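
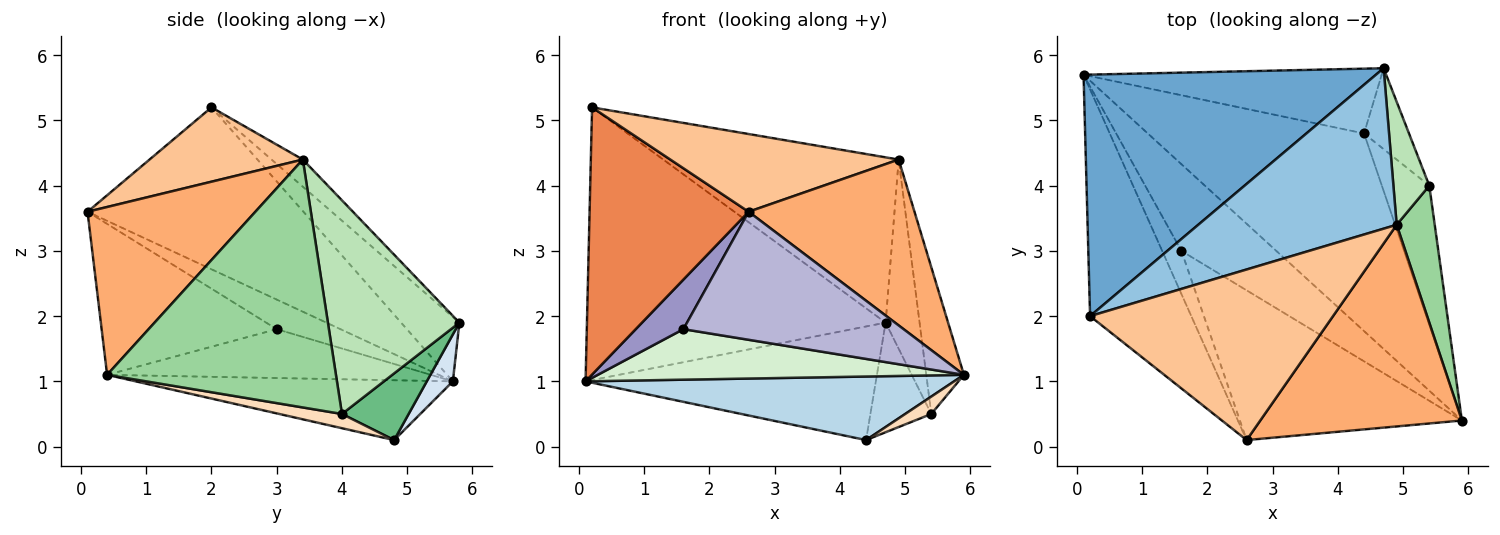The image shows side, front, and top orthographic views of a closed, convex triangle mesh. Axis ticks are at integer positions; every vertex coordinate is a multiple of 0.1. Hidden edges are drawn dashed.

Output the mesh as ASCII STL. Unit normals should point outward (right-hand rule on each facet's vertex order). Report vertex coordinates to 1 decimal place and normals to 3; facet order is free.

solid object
 facet normal -0.144 0.741 0.656
  outer loop
   vertex 0.2 2.0 5.2
   vertex 4.7 5.8 1.9
   vertex 0.1 5.7 1.0
  endloop
 endfacet
 facet normal -0.095 0.714 0.693
  outer loop
   vertex 4.9 3.4 4.4
   vertex 4.7 5.8 1.9
   vertex 0.2 2.0 5.2
  endloop
 endfacet
 facet normal -0.255 -0.296 -0.921
  outer loop
   vertex 4.4 4.8 0.1
   vertex 5.9 0.4 1.1
   vertex 0.1 5.7 1.0
  endloop
 endfacet
 facet normal 0.078 0.866 -0.494
  outer loop
   vertex 4.4 4.8 0.1
   vertex 0.1 5.7 1.0
   vertex 4.7 5.8 1.9
  endloop
 endfacet
 facet normal -0.719 -0.530 -0.450
  outer loop
   vertex 2.6 0.1 3.6
   vertex 0.2 2.0 5.2
   vertex 0.1 5.7 1.0
  endloop
 endfacet
 facet normal 0.541 -0.534 0.650
  outer loop
   vertex 2.6 0.1 3.6
   vertex 5.9 0.4 1.1
   vertex 4.9 3.4 4.4
  endloop
 endfacet
 facet normal 0.268 -0.399 0.877
  outer loop
   vertex 2.6 0.1 3.6
   vertex 4.9 3.4 4.4
   vertex 0.2 2.0 5.2
  endloop
 endfacet
 facet normal 0.285 -0.119 -0.951
  outer loop
   vertex 5.4 4.0 0.5
   vertex 5.9 0.4 1.1
   vertex 4.4 4.8 0.1
  endloop
 endfacet
 facet normal 0.661 0.604 -0.446
  outer loop
   vertex 5.4 4.0 0.5
   vertex 4.4 4.8 0.1
   vertex 4.7 5.8 1.9
  endloop
 endfacet
 facet normal 0.976 0.160 0.150
  outer loop
   vertex 5.4 4.0 0.5
   vertex 4.9 3.4 4.4
   vertex 5.9 0.4 1.1
  endloop
 endfacet
 facet normal 0.956 0.247 0.160
  outer loop
   vertex 5.4 4.0 0.5
   vertex 4.7 5.8 1.9
   vertex 4.9 3.4 4.4
  endloop
 endfacet
 facet normal -0.407 -0.460 -0.790
  outer loop
   vertex 1.6 3.0 1.8
   vertex 0.1 5.7 1.0
   vertex 5.9 0.4 1.1
  endloop
 endfacet
 facet normal -0.710 -0.531 -0.461
  outer loop
   vertex 1.6 3.0 1.8
   vertex 2.6 0.1 3.6
   vertex 0.1 5.7 1.0
  endloop
 endfacet
 facet normal -0.459 -0.577 -0.675
  outer loop
   vertex 1.6 3.0 1.8
   vertex 5.9 0.4 1.1
   vertex 2.6 0.1 3.6
  endloop
 endfacet
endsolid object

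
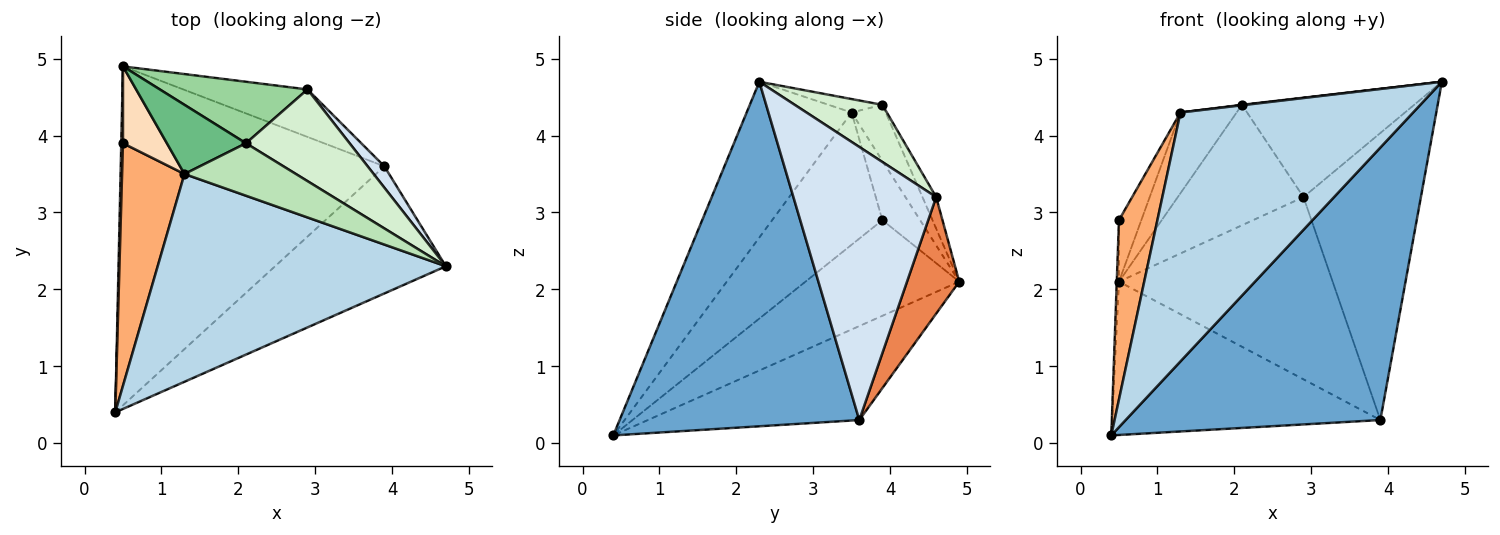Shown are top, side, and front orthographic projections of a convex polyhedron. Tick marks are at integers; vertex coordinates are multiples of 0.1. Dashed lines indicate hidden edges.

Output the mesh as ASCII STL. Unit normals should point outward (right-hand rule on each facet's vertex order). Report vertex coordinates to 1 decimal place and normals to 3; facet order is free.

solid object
 facet normal 0.649 -0.690 -0.322
  outer loop
   vertex 3.9 3.6 0.3
   vertex 4.7 2.3 4.7
   vertex 0.4 0.4 0.1
  endloop
 endfacet
 facet normal -0.309 0.392 -0.867
  outer loop
   vertex 3.9 3.6 0.3
   vertex 0.4 0.4 0.1
   vertex 0.5 4.9 2.1
  endloop
 endfacet
 facet normal -0.327 -0.725 0.606
  outer loop
   vertex 1.3 3.5 4.3
   vertex 0.4 0.4 0.1
   vertex 4.7 2.3 4.7
  endloop
 endfacet
 facet normal 0.771 0.635 0.047
  outer loop
   vertex 2.9 4.6 3.2
   vertex 4.7 2.3 4.7
   vertex 3.9 3.6 0.3
  endloop
 endfacet
 facet normal 0.230 0.942 -0.245
  outer loop
   vertex 2.9 4.6 3.2
   vertex 3.9 3.6 0.3
   vertex 0.5 4.9 2.1
  endloop
 endfacet
 facet normal -0.863 -0.301 0.407
  outer loop
   vertex 0.5 3.9 2.9
   vertex 0.4 0.4 0.1
   vertex 1.3 3.5 4.3
  endloop
 endfacet
 facet normal -1.000 0.014 0.018
  outer loop
   vertex 0.5 3.9 2.9
   vertex 0.5 4.9 2.1
   vertex 0.4 0.4 0.1
  endloop
 endfacet
 facet normal -0.726 0.430 0.537
  outer loop
   vertex 0.5 3.9 2.9
   vertex 1.3 3.5 4.3
   vertex 0.5 4.9 2.1
  endloop
 endfacet
 facet normal -0.419 0.690 0.591
  outer loop
   vertex 2.1 3.9 4.4
   vertex 0.5 4.9 2.1
   vertex 1.3 3.5 4.3
  endloop
 endfacet
 facet normal -0.097 0.886 0.453
  outer loop
   vertex 2.1 3.9 4.4
   vertex 2.9 4.6 3.2
   vertex 0.5 4.9 2.1
  endloop
 endfacet
 facet normal -0.120 -0.009 0.993
  outer loop
   vertex 2.1 3.9 4.4
   vertex 1.3 3.5 4.3
   vertex 4.7 2.3 4.7
  endloop
 endfacet
 facet normal 0.350 0.688 0.635
  outer loop
   vertex 2.1 3.9 4.4
   vertex 4.7 2.3 4.7
   vertex 2.9 4.6 3.2
  endloop
 endfacet
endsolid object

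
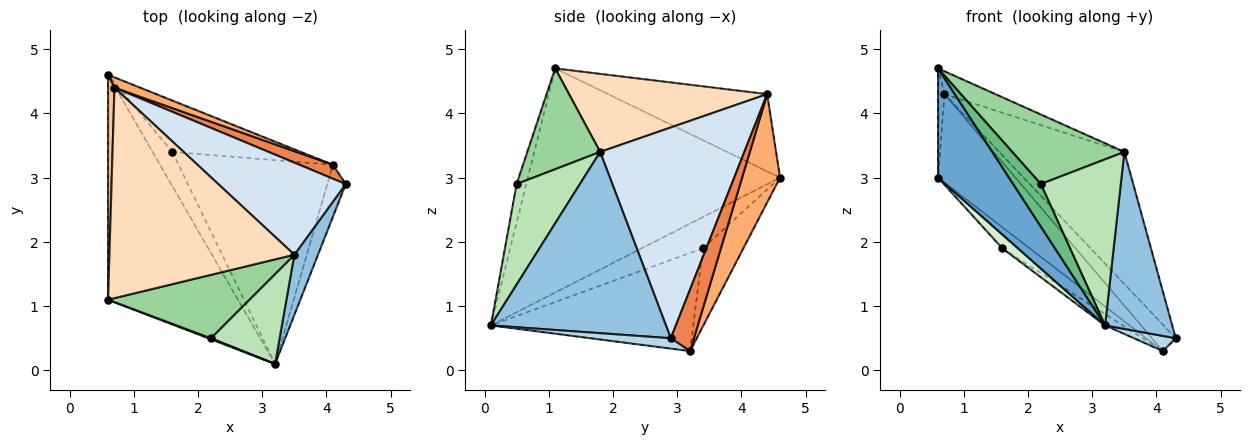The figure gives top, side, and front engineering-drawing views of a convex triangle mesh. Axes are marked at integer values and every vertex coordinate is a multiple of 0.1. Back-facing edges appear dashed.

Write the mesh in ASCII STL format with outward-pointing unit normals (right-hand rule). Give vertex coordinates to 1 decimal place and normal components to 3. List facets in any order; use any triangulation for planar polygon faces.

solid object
 facet normal -0.841 -0.237 -0.487
  outer loop
   vertex 3.2 0.1 0.7
   vertex 0.6 1.1 4.7
   vertex 0.6 4.6 3.0
  endloop
 endfacet
 facet normal 0.927 -0.355 0.121
  outer loop
   vertex 3.5 1.8 3.4
   vertex 3.2 0.1 0.7
   vertex 4.3 2.9 0.5
  endloop
 endfacet
 facet normal 0.475 -0.247 -0.845
  outer loop
   vertex 4.1 3.2 0.3
   vertex 4.3 2.9 0.5
   vertex 3.2 0.1 0.7
  endloop
 endfacet
 facet normal 0.687 0.596 0.416
  outer loop
   vertex 0.7 4.4 4.3
   vertex 3.5 1.8 3.4
   vertex 4.3 2.9 0.5
  endloop
 endfacet
 facet normal 0.652 0.670 0.353
  outer loop
   vertex 0.7 4.4 4.3
   vertex 4.3 2.9 0.5
   vertex 4.1 3.2 0.3
  endloop
 endfacet
 facet normal 0.437 0.893 0.104
  outer loop
   vertex 0.7 4.4 4.3
   vertex 4.1 3.2 0.3
   vertex 0.6 4.6 3.0
  endloop
 endfacet
 facet normal -0.996 0.040 0.083
  outer loop
   vertex 0.7 4.4 4.3
   vertex 0.6 4.6 3.0
   vertex 0.6 1.1 4.7
  endloop
 endfacet
 facet normal 0.387 0.099 0.917
  outer loop
   vertex 0.7 4.4 4.3
   vertex 0.6 1.1 4.7
   vertex 3.5 1.8 3.4
  endloop
 endfacet
 facet normal -0.329 -0.944 0.022
  outer loop
   vertex 2.2 0.5 2.9
   vertex 0.6 1.1 4.7
   vertex 3.2 0.1 0.7
  endloop
 endfacet
 facet normal 0.433 -0.666 0.607
  outer loop
   vertex 2.2 0.5 2.9
   vertex 3.5 1.8 3.4
   vertex 0.6 1.1 4.7
  endloop
 endfacet
 facet normal 0.571 -0.722 0.391
  outer loop
   vertex 2.2 0.5 2.9
   vertex 3.2 0.1 0.7
   vertex 3.5 1.8 3.4
  endloop
 endfacet
 facet normal -0.827 -0.211 -0.521
  outer loop
   vertex 1.6 3.4 1.9
   vertex 3.2 0.1 0.7
   vertex 0.6 4.6 3.0
  endloop
 endfacet
 facet normal -0.490 0.331 -0.807
  outer loop
   vertex 1.6 3.4 1.9
   vertex 0.6 4.6 3.0
   vertex 4.1 3.2 0.3
  endloop
 endfacet
 facet normal -0.536 0.047 -0.843
  outer loop
   vertex 1.6 3.4 1.9
   vertex 4.1 3.2 0.3
   vertex 3.2 0.1 0.7
  endloop
 endfacet
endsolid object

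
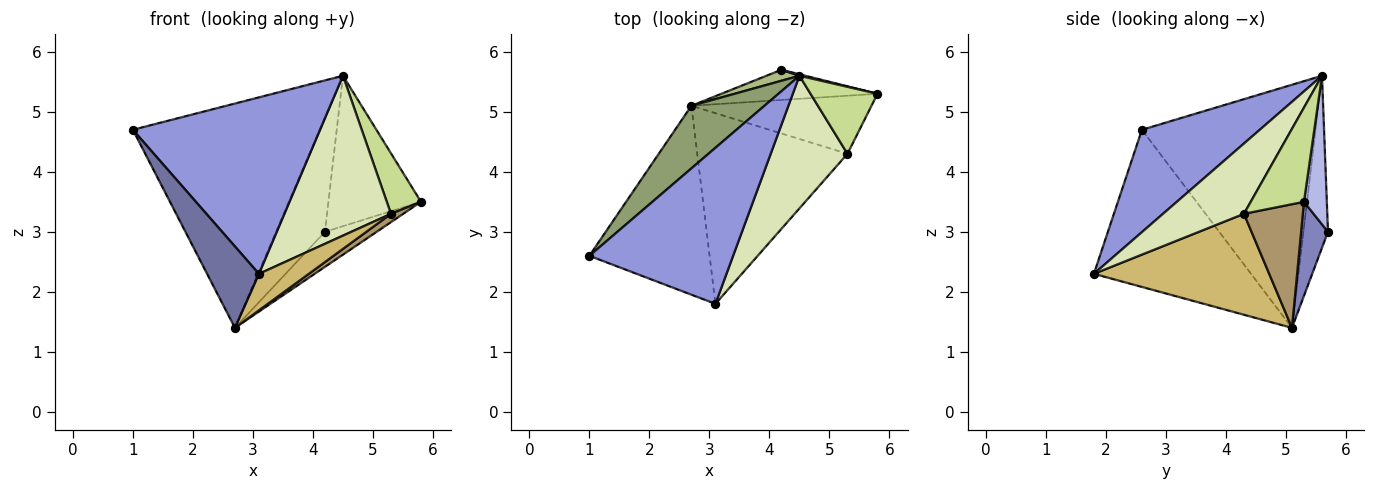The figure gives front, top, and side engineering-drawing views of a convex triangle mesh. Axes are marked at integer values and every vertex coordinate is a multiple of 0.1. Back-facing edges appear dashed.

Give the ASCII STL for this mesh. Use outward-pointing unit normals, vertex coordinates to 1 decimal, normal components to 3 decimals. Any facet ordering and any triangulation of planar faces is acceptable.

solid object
 facet normal -0.768 -0.253 -0.588
  outer loop
   vertex 2.7 5.1 1.4
   vertex 3.1 1.8 2.3
   vertex 1.0 2.6 4.7
  endloop
 endfacet
 facet normal 0.366 0.705 -0.608
  outer loop
   vertex 4.2 5.7 3.0
   vertex 5.8 5.3 3.5
   vertex 2.7 5.1 1.4
  endloop
 endfacet
 facet normal 0.427 -0.677 0.599
  outer loop
   vertex 4.5 5.6 5.6
   vertex 1.0 2.6 4.7
   vertex 3.1 1.8 2.3
  endloop
 endfacet
 facet normal 0.240 0.971 0.010
  outer loop
   vertex 4.5 5.6 5.6
   vertex 5.8 5.3 3.5
   vertex 4.2 5.7 3.0
  endloop
 endfacet
 facet normal -0.667 0.718 0.200
  outer loop
   vertex 4.5 5.6 5.6
   vertex 2.7 5.1 1.4
   vertex 1.0 2.6 4.7
  endloop
 endfacet
 facet normal -0.448 0.890 0.086
  outer loop
   vertex 4.5 5.6 5.6
   vertex 4.2 5.7 3.0
   vertex 2.7 5.1 1.4
  endloop
 endfacet
 facet normal 0.722 -0.464 0.513
  outer loop
   vertex 5.3 4.3 3.3
   vertex 5.8 5.3 3.5
   vertex 4.5 5.6 5.6
  endloop
 endfacet
 facet normal 0.505 -0.665 0.551
  outer loop
   vertex 5.3 4.3 3.3
   vertex 4.5 5.6 5.6
   vertex 3.1 1.8 2.3
  endloop
 endfacet
 facet normal 0.562 -0.117 -0.819
  outer loop
   vertex 5.3 4.3 3.3
   vertex 2.7 5.1 1.4
   vertex 5.8 5.3 3.5
  endloop
 endfacet
 facet normal 0.551 -0.157 -0.820
  outer loop
   vertex 5.3 4.3 3.3
   vertex 3.1 1.8 2.3
   vertex 2.7 5.1 1.4
  endloop
 endfacet
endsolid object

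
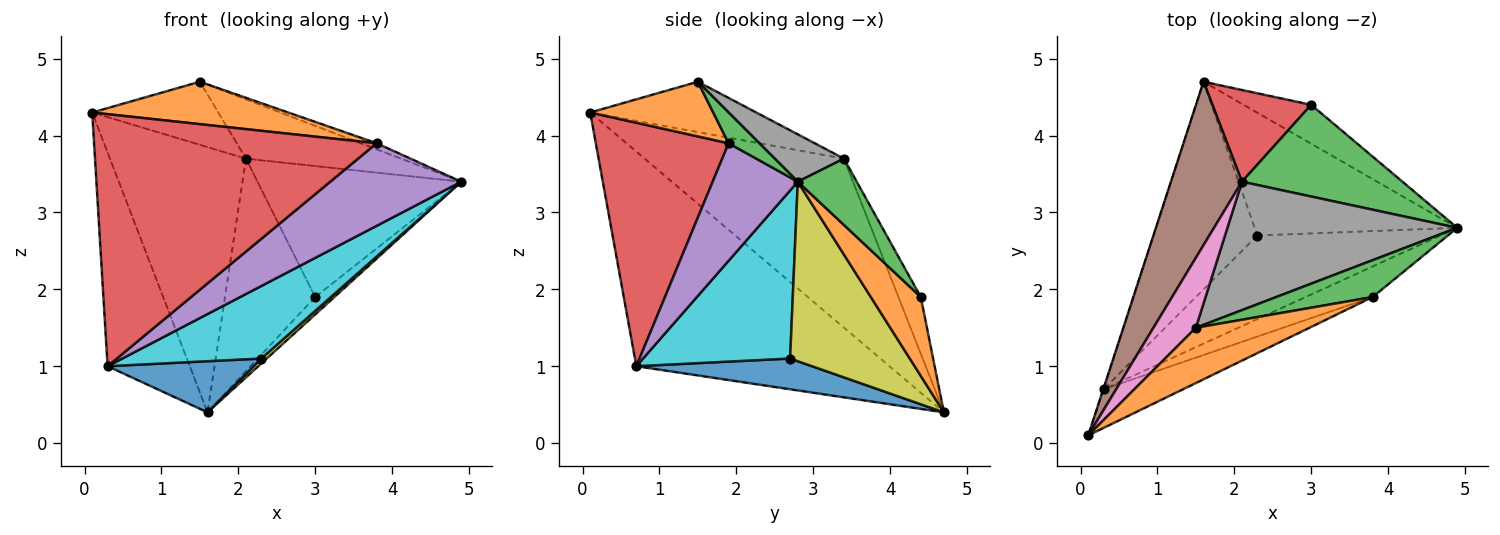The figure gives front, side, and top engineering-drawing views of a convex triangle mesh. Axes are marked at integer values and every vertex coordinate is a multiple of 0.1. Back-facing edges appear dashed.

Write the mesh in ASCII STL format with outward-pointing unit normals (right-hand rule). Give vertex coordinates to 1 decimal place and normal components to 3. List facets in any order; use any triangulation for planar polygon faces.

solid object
 facet normal -0.951 0.309 -0.001
  outer loop
   vertex 0.3 0.7 1.0
   vertex 0.1 0.1 4.3
   vertex 1.6 4.7 0.4
  endloop
 endfacet
 facet normal 0.357 -0.569 0.741
  outer loop
   vertex 3.8 1.9 3.9
   vertex 1.5 1.5 4.7
   vertex 0.1 0.1 4.3
  endloop
 endfacet
 facet normal 0.300 0.156 0.941
  outer loop
   vertex 3.8 1.9 3.9
   vertex 4.9 2.8 3.4
   vertex 1.5 1.5 4.7
  endloop
 endfacet
 facet normal 0.421 -0.896 -0.137
  outer loop
   vertex 3.8 1.9 3.9
   vertex 0.1 0.1 4.3
   vertex 0.3 0.7 1.0
  endloop
 endfacet
 facet normal 0.520 -0.801 -0.297
  outer loop
   vertex 3.8 1.9 3.9
   vertex 0.3 0.7 1.0
   vertex 4.9 2.8 3.4
  endloop
 endfacet
 facet normal -0.780 0.533 0.328
  outer loop
   vertex 2.1 3.4 3.7
   vertex 1.6 4.7 0.4
   vertex 0.1 0.1 4.3
  endloop
 endfacet
 facet normal -0.661 0.502 0.557
  outer loop
   vertex 2.1 3.4 3.7
   vertex 0.1 0.1 4.3
   vertex 1.5 1.5 4.7
  endloop
 endfacet
 facet normal 0.184 0.412 0.893
  outer loop
   vertex 2.1 3.4 3.7
   vertex 1.5 1.5 4.7
   vertex 4.9 2.8 3.4
  endloop
 endfacet
 facet normal 0.663 -0.030 -0.748
  outer loop
   vertex 2.3 2.7 1.1
   vertex 1.6 4.7 0.4
   vertex 4.9 2.8 3.4
  endloop
 endfacet
 facet normal 0.570 -0.539 -0.621
  outer loop
   vertex 2.3 2.7 1.1
   vertex 4.9 2.8 3.4
   vertex 0.3 0.7 1.0
  endloop
 endfacet
 facet normal 0.276 -0.230 -0.933
  outer loop
   vertex 2.3 2.7 1.1
   vertex 0.3 0.7 1.0
   vertex 1.6 4.7 0.4
  endloop
 endfacet
 facet normal 0.729 0.280 -0.624
  outer loop
   vertex 3.0 4.4 1.9
   vertex 4.9 2.8 3.4
   vertex 1.6 4.7 0.4
  endloop
 endfacet
 facet normal 0.231 0.797 0.558
  outer loop
   vertex 3.0 4.4 1.9
   vertex 2.1 3.4 3.7
   vertex 4.9 2.8 3.4
  endloop
 endfacet
 facet normal -0.222 0.895 0.386
  outer loop
   vertex 3.0 4.4 1.9
   vertex 1.6 4.7 0.4
   vertex 2.1 3.4 3.7
  endloop
 endfacet
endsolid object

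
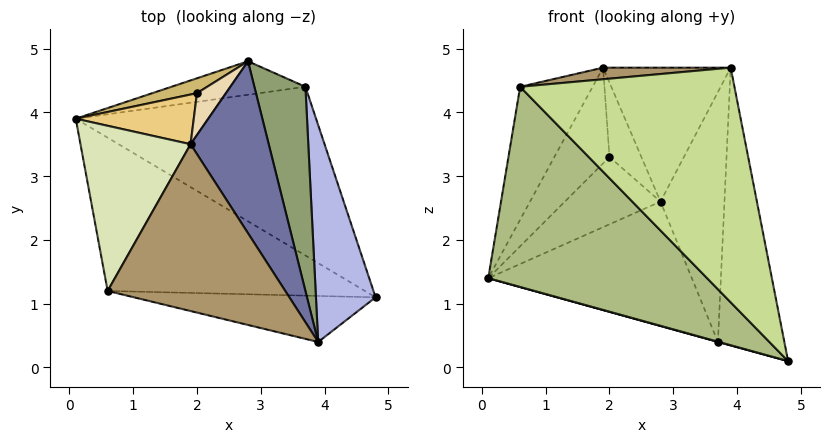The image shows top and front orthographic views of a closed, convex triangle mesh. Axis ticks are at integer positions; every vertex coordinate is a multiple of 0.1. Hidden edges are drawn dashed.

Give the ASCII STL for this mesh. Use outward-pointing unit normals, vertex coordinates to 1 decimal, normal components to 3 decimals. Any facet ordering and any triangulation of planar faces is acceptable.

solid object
 facet normal 0.690 0.445 0.571
  outer loop
   vertex 1.9 3.5 4.7
   vertex 3.9 0.4 4.7
   vertex 2.8 4.8 2.6
  endloop
 endfacet
 facet normal -0.267 -0.002 -0.964
  outer loop
   vertex 3.7 4.4 0.4
   vertex 4.8 1.1 0.1
   vertex 0.1 3.9 1.4
  endloop
 endfacet
 facet normal -0.202 0.946 -0.255
  outer loop
   vertex 3.7 4.4 0.4
   vertex 0.1 3.9 1.4
   vertex 2.8 4.8 2.6
  endloop
 endfacet
 facet normal 0.930 0.289 0.226
  outer loop
   vertex 3.7 4.4 0.4
   vertex 3.9 0.4 4.7
   vertex 4.8 1.1 0.1
  endloop
 endfacet
 facet normal 0.884 0.362 0.296
  outer loop
   vertex 3.7 4.4 0.4
   vertex 2.8 4.8 2.6
   vertex 3.9 0.4 4.7
  endloop
 endfacet
 facet normal -0.540 -0.668 -0.512
  outer loop
   vertex 0.6 1.2 4.4
   vertex 0.1 3.9 1.4
   vertex 4.8 1.1 0.1
  endloop
 endfacet
 facet normal -0.215 -0.958 -0.188
  outer loop
   vertex 0.6 1.2 4.4
   vertex 4.8 1.1 0.1
   vertex 3.9 0.4 4.7
  endloop
 endfacet
 facet normal -0.790 0.384 0.478
  outer loop
   vertex 0.6 1.2 4.4
   vertex 1.9 3.5 4.7
   vertex 0.1 3.9 1.4
  endloop
 endfacet
 facet normal -0.107 -0.069 0.992
  outer loop
   vertex 0.6 1.2 4.4
   vertex 3.9 0.4 4.7
   vertex 1.9 3.5 4.7
  endloop
 endfacet
 facet normal -0.388 0.900 0.199
  outer loop
   vertex 2.0 4.3 3.3
   vertex 2.8 4.8 2.6
   vertex 0.1 3.9 1.4
  endloop
 endfacet
 facet normal -0.544 0.745 0.387
  outer loop
   vertex 2.0 4.3 3.3
   vertex 0.1 3.9 1.4
   vertex 1.9 3.5 4.7
  endloop
 endfacet
 facet normal -0.115 0.866 0.487
  outer loop
   vertex 2.0 4.3 3.3
   vertex 1.9 3.5 4.7
   vertex 2.8 4.8 2.6
  endloop
 endfacet
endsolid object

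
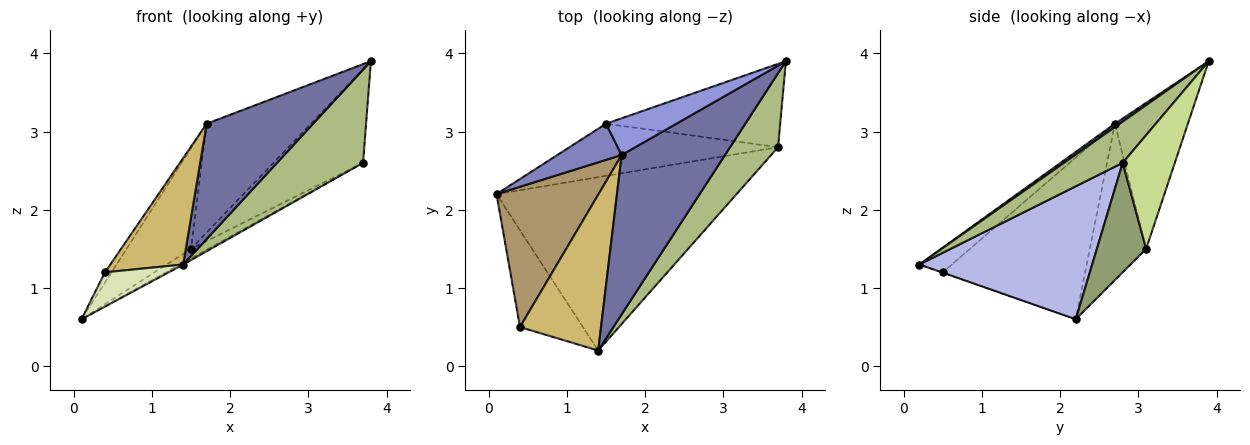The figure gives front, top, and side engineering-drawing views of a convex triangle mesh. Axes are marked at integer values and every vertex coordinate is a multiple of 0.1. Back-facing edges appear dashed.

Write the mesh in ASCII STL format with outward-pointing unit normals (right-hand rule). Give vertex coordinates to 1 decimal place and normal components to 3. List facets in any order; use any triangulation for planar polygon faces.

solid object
 facet normal 0.026 -0.586 0.810
  outer loop
   vertex 1.7 2.7 3.1
   vertex 1.4 0.2 1.3
   vertex 3.8 3.9 3.9
  endloop
 endfacet
 facet normal -0.635 0.727 0.261
  outer loop
   vertex 1.7 2.7 3.1
   vertex 1.5 3.1 1.5
   vertex 0.1 2.2 0.6
  endloop
 endfacet
 facet normal -0.553 0.790 0.266
  outer loop
   vertex 1.7 2.7 3.1
   vertex 3.8 3.9 3.9
   vertex 1.5 3.1 1.5
  endloop
 endfacet
 facet normal 0.485 0.009 -0.875
  outer loop
   vertex 3.7 2.8 2.6
   vertex 1.4 0.2 1.3
   vertex 0.1 2.2 0.6
  endloop
 endfacet
 facet normal 0.459 0.160 -0.874
  outer loop
   vertex 3.7 2.8 2.6
   vertex 0.1 2.2 0.6
   vertex 1.5 3.1 1.5
  endloop
 endfacet
 facet normal 0.471 -0.691 0.548
  outer loop
   vertex 3.7 2.8 2.6
   vertex 3.8 3.9 3.9
   vertex 1.4 0.2 1.3
  endloop
 endfacet
 facet normal 0.398 0.685 -0.610
  outer loop
   vertex 3.7 2.8 2.6
   vertex 1.5 3.1 1.5
   vertex 3.8 3.9 3.9
  endloop
 endfacet
 facet normal -0.006 -0.334 -0.943
  outer loop
   vertex 0.4 0.5 1.2
   vertex 0.1 2.2 0.6
   vertex 1.4 0.2 1.3
  endloop
 endfacet
 facet normal -0.845 0.039 0.533
  outer loop
   vertex 0.4 0.5 1.2
   vertex 1.7 2.7 3.1
   vertex 0.1 2.2 0.6
  endloop
 endfacet
 facet normal -0.244 -0.547 0.801
  outer loop
   vertex 0.4 0.5 1.2
   vertex 1.4 0.2 1.3
   vertex 1.7 2.7 3.1
  endloop
 endfacet
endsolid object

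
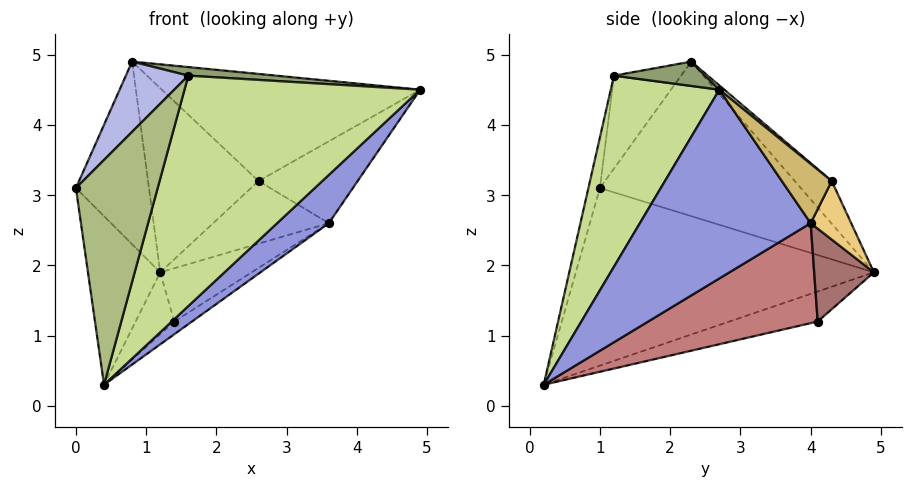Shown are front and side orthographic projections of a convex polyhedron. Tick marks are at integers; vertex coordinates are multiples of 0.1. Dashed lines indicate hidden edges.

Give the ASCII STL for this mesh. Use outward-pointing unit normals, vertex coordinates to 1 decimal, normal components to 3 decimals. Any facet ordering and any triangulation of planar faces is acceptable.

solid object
 facet normal -0.952 0.231 -0.202
  outer loop
   vertex 0.4 0.2 0.3
   vertex 0.0 1.0 3.1
   vertex 1.2 4.9 1.9
  endloop
 endfacet
 facet normal -0.926 0.337 0.168
  outer loop
   vertex 0.8 2.3 4.9
   vertex 1.2 4.9 1.9
   vertex 0.0 1.0 3.1
  endloop
 endfacet
 facet normal 0.728 -0.220 -0.649
  outer loop
   vertex 3.6 4.0 2.6
   vertex 4.9 2.7 4.5
   vertex 0.4 0.2 0.3
  endloop
 endfacet
 facet normal -0.567 -0.527 0.633
  outer loop
   vertex 1.6 1.2 4.7
   vertex 0.8 2.3 4.9
   vertex 0.0 1.0 3.1
  endloop
 endfacet
 facet normal 0.106 -0.102 0.989
  outer loop
   vertex 1.6 1.2 4.7
   vertex 4.9 2.7 4.5
   vertex 0.8 2.3 4.9
  endloop
 endfacet
 facet normal -0.135 -0.958 0.254
  outer loop
   vertex 1.6 1.2 4.7
   vertex 0.0 1.0 3.1
   vertex 0.4 0.2 0.3
  endloop
 endfacet
 facet normal 0.417 -0.904 0.092
  outer loop
   vertex 1.6 1.2 4.7
   vertex 0.4 0.2 0.3
   vertex 4.9 2.7 4.5
  endloop
 endfacet
 facet normal 0.012 0.641 0.767
  outer loop
   vertex 2.6 4.3 3.2
   vertex 0.8 2.3 4.9
   vertex 4.9 2.7 4.5
  endloop
 endfacet
 facet normal -0.250 0.748 0.615
  outer loop
   vertex 2.6 4.3 3.2
   vertex 1.2 4.9 1.9
   vertex 0.8 2.3 4.9
  endloop
 endfacet
 facet normal 0.431 0.855 0.290
  outer loop
   vertex 2.6 4.3 3.2
   vertex 4.9 2.7 4.5
   vertex 3.6 4.0 2.6
  endloop
 endfacet
 facet normal 0.330 0.941 0.079
  outer loop
   vertex 2.6 4.3 3.2
   vertex 3.6 4.0 2.6
   vertex 1.2 4.9 1.9
  endloop
 endfacet
 facet normal -0.743 0.325 -0.584
  outer loop
   vertex 1.4 4.1 1.2
   vertex 0.4 0.2 0.3
   vertex 1.2 4.9 1.9
  endloop
 endfacet
 facet normal 0.427 0.654 -0.625
  outer loop
   vertex 1.4 4.1 1.2
   vertex 1.2 4.9 1.9
   vertex 3.6 4.0 2.6
  endloop
 endfacet
 facet normal 0.538 0.056 -0.841
  outer loop
   vertex 1.4 4.1 1.2
   vertex 3.6 4.0 2.6
   vertex 0.4 0.2 0.3
  endloop
 endfacet
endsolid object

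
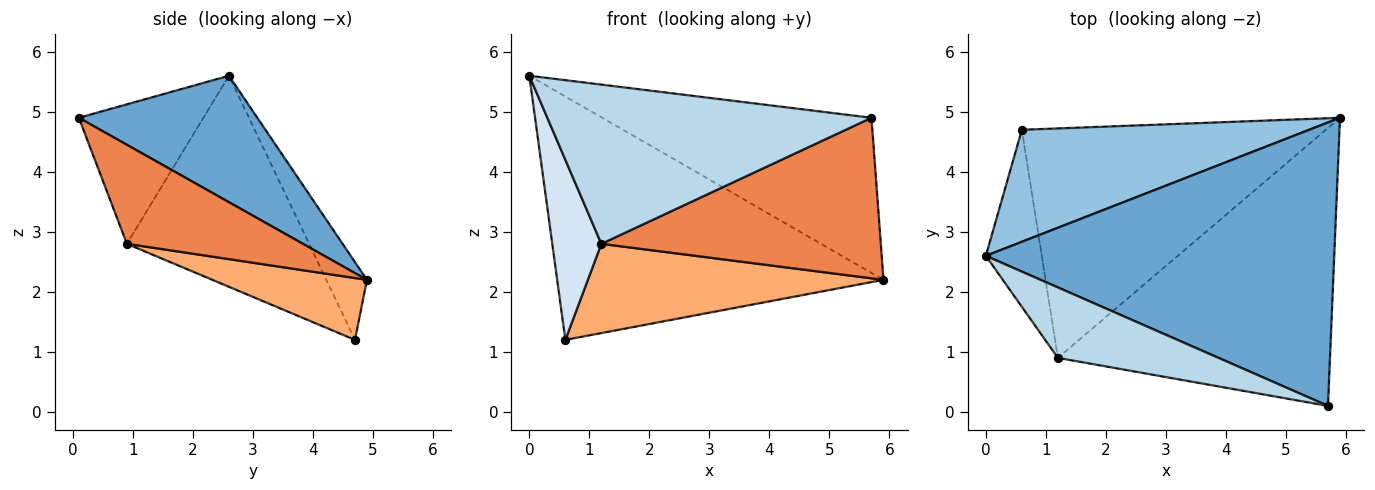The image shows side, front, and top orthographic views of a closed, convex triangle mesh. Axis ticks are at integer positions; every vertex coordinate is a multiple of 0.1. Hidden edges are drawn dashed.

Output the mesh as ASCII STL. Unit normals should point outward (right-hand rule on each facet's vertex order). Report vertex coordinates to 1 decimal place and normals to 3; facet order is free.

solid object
 facet normal 0.303 0.458 0.836
  outer loop
   vertex 5.7 0.1 4.9
   vertex 5.9 4.9 2.2
   vertex 0.0 2.6 5.6
  endloop
 endfacet
 facet normal -0.112 0.903 0.415
  outer loop
   vertex 0.6 4.7 1.2
   vertex 0.0 2.6 5.6
   vertex 5.9 4.9 2.2
  endloop
 endfacet
 facet normal -0.332 -0.863 0.382
  outer loop
   vertex 1.2 0.9 2.8
   vertex 5.7 0.1 4.9
   vertex 0.0 2.6 5.6
  endloop
 endfacet
 facet normal -0.935 -0.252 -0.248
  outer loop
   vertex 1.2 0.9 2.8
   vertex 0.0 2.6 5.6
   vertex 0.6 4.7 1.2
  endloop
 endfacet
 facet normal 0.301 -0.477 -0.826
  outer loop
   vertex 1.2 0.9 2.8
   vertex 5.9 4.9 2.2
   vertex 5.7 0.1 4.9
  endloop
 endfacet
 facet normal 0.186 -0.356 -0.916
  outer loop
   vertex 1.2 0.9 2.8
   vertex 0.6 4.7 1.2
   vertex 5.9 4.9 2.2
  endloop
 endfacet
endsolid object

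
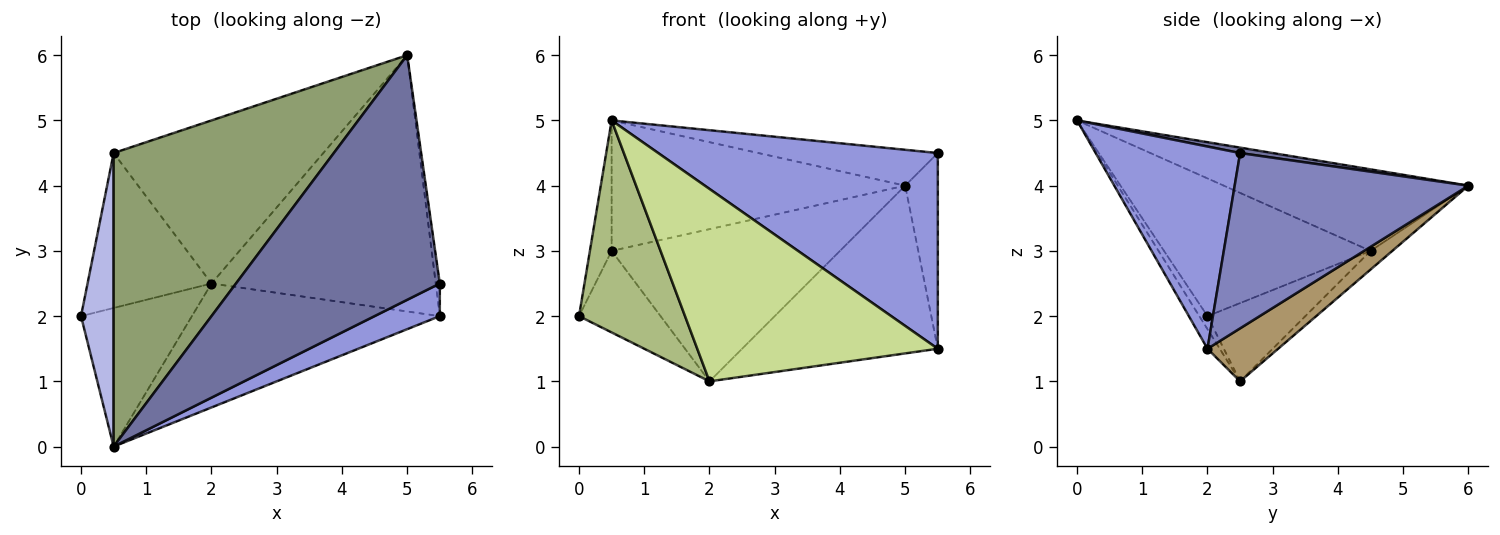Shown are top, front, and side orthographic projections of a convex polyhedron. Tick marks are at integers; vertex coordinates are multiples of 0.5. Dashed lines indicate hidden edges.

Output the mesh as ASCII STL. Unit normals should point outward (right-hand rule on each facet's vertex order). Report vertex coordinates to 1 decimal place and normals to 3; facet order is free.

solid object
 facet normal 0.026 0.145 0.989
  outer loop
   vertex 0.5 0.0 5.0
   vertex 5.5 2.5 4.5
   vertex 5.0 6.0 4.0
  endloop
 endfacet
 facet normal 0.990 0.138 -0.023
  outer loop
   vertex 5.5 2.0 1.5
   vertex 5.0 6.0 4.0
   vertex 5.5 2.5 4.5
  endloop
 endfacet
 facet normal 0.454 -0.879 0.146
  outer loop
   vertex 5.5 2.0 1.5
   vertex 5.5 2.5 4.5
   vertex 0.5 0.0 5.0
  endloop
 endfacet
 facet normal -0.968 0.102 0.229
  outer loop
   vertex 0.5 4.5 3.0
   vertex 0.0 2.0 2.0
   vertex 0.5 0.0 5.0
  endloop
 endfacet
 facet normal -0.321 0.385 0.866
  outer loop
   vertex 0.5 4.5 3.0
   vertex 0.5 0.0 5.0
   vertex 5.0 6.0 4.0
  endloop
 endfacet
 facet normal -0.064 -0.835 -0.546
  outer loop
   vertex 2.0 2.5 1.0
   vertex 0.5 0.0 5.0
   vertex 0.0 2.0 2.0
  endloop
 endfacet
 facet normal -0.043 -0.840 -0.541
  outer loop
   vertex 2.0 2.5 1.0
   vertex 5.5 2.0 1.5
   vertex 0.5 0.0 5.0
  endloop
 endfacet
 facet normal -0.488 0.407 -0.772
  outer loop
   vertex 2.0 2.5 1.0
   vertex 0.0 2.0 2.0
   vertex 0.5 4.5 3.0
  endloop
 endfacet
 facet normal 0.194 0.537 -0.821
  outer loop
   vertex 2.0 2.5 1.0
   vertex 5.0 6.0 4.0
   vertex 5.5 2.0 1.5
  endloop
 endfacet
 facet normal -0.065 0.681 -0.730
  outer loop
   vertex 2.0 2.5 1.0
   vertex 0.5 4.5 3.0
   vertex 5.0 6.0 4.0
  endloop
 endfacet
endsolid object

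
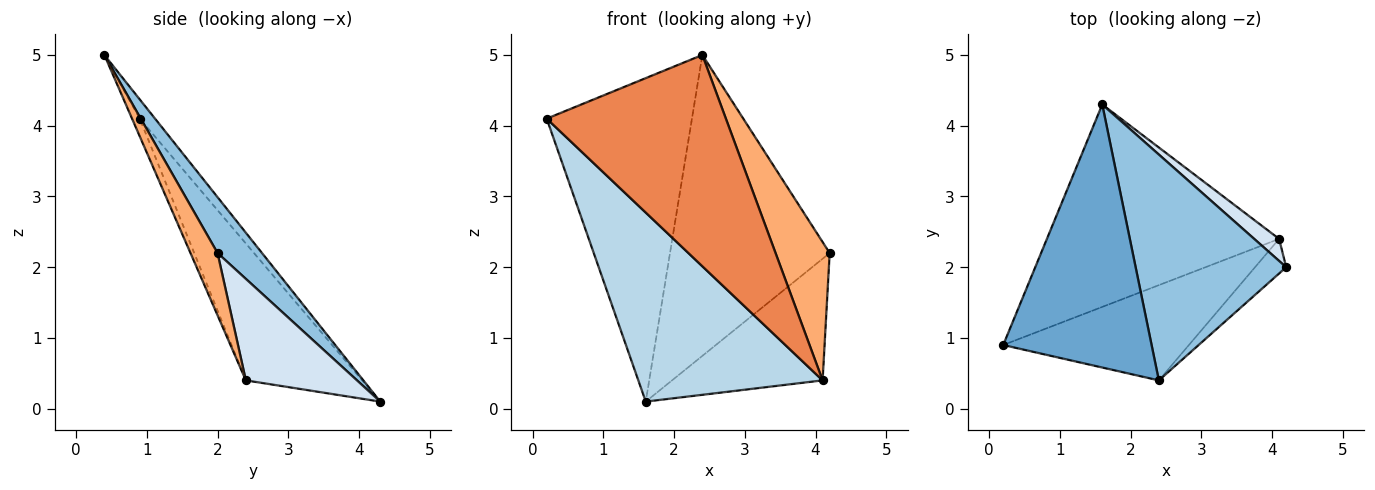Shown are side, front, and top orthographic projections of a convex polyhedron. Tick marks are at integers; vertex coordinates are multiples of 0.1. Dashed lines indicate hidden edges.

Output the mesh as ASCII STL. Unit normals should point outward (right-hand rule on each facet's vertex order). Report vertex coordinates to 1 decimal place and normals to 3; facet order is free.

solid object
 facet normal -0.081 0.773 0.629
  outer loop
   vertex 2.4 0.4 5.0
   vertex 1.6 4.3 0.1
   vertex 0.2 0.9 4.1
  endloop
 endfacet
 facet normal 0.217 0.781 0.586
  outer loop
   vertex 2.4 0.4 5.0
   vertex 4.2 2.0 2.2
   vertex 1.6 4.3 0.1
  endloop
 endfacet
 facet normal -0.396 -0.627 -0.671
  outer loop
   vertex 4.1 2.4 0.4
   vertex 0.2 0.9 4.1
   vertex 1.6 4.3 0.1
  endloop
 endfacet
 facet normal 0.588 0.796 0.144
  outer loop
   vertex 4.1 2.4 0.4
   vertex 1.6 4.3 0.1
   vertex 4.2 2.0 2.2
  endloop
 endfacet
 facet normal -0.039 -0.911 -0.411
  outer loop
   vertex 4.1 2.4 0.4
   vertex 2.4 0.4 5.0
   vertex 0.2 0.9 4.1
  endloop
 endfacet
 facet normal 0.436 -0.873 -0.218
  outer loop
   vertex 4.1 2.4 0.4
   vertex 4.2 2.0 2.2
   vertex 2.4 0.4 5.0
  endloop
 endfacet
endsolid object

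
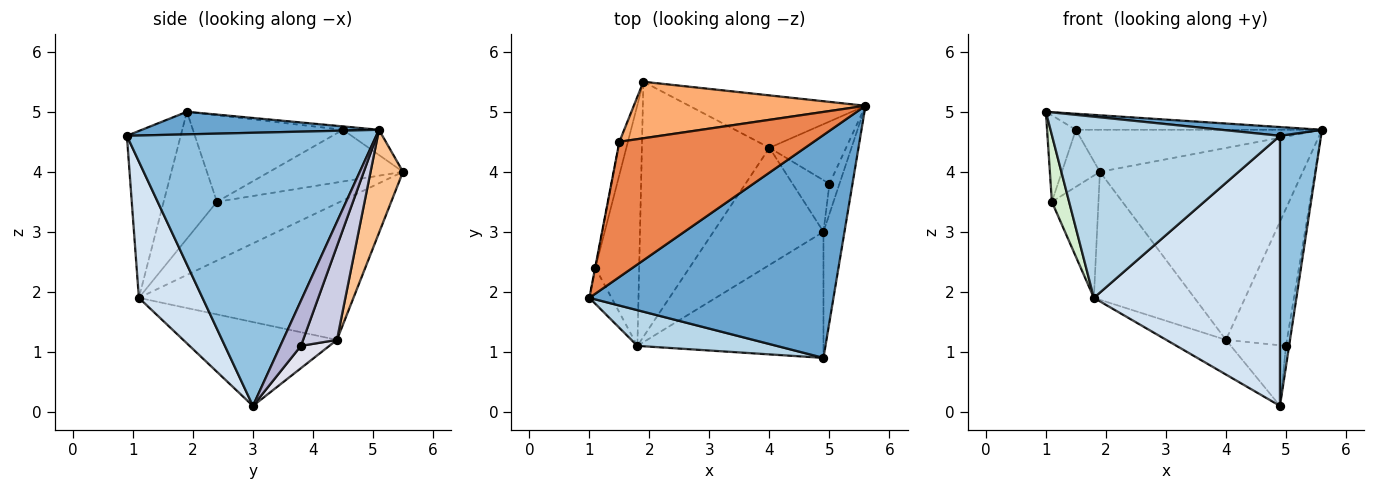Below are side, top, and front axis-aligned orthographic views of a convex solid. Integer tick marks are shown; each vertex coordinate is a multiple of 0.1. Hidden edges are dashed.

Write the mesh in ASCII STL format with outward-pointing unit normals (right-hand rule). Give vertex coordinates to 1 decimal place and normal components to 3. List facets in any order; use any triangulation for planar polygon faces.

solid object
 facet normal 0.092 -0.039 0.995
  outer loop
   vertex 4.9 0.9 4.6
   vertex 5.6 5.1 4.7
   vertex 1.0 1.9 5.0
  endloop
 endfacet
 facet normal 0.984 -0.162 -0.076
  outer loop
   vertex 4.9 3.0 0.1
   vertex 5.6 5.1 4.7
   vertex 4.9 0.9 4.6
  endloop
 endfacet
 facet normal -0.226 -0.956 0.188
  outer loop
   vertex 1.8 1.1 1.9
   vertex 4.9 0.9 4.6
   vertex 1.0 1.9 5.0
  endloop
 endfacet
 facet normal 0.296 -0.866 -0.404
  outer loop
   vertex 1.8 1.1 1.9
   vertex 4.9 3.0 0.1
   vertex 4.9 0.9 4.6
  endloop
 endfacet
 facet normal -0.017 0.118 0.993
  outer loop
   vertex 1.5 4.5 4.7
   vertex 1.0 1.9 5.0
   vertex 5.6 5.1 4.7
  endloop
 endfacet
 facet normal -0.087 0.594 0.799
  outer loop
   vertex 1.5 4.5 4.7
   vertex 5.6 5.1 4.7
   vertex 1.9 5.5 4.0
  endloop
 endfacet
 facet normal 0.152 0.953 -0.260
  outer loop
   vertex 4.0 4.4 1.2
   vertex 1.9 5.5 4.0
   vertex 5.6 5.1 4.7
  endloop
 endfacet
 facet normal -0.590 0.229 -0.774
  outer loop
   vertex 4.0 4.4 1.2
   vertex 4.9 3.0 0.1
   vertex 1.8 1.1 1.9
  endloop
 endfacet
 facet normal -0.691 0.324 -0.646
  outer loop
   vertex 4.0 4.4 1.2
   vertex 1.8 1.1 1.9
   vertex 1.9 5.5 4.0
  endloop
 endfacet
 facet normal -0.767 0.290 -0.572
  outer loop
   vertex 1.1 2.4 3.5
   vertex 1.9 5.5 4.0
   vertex 1.8 1.1 1.9
  endloop
 endfacet
 facet normal -0.950 0.270 -0.157
  outer loop
   vertex 1.1 2.4 3.5
   vertex 1.5 4.5 4.7
   vertex 1.9 5.5 4.0
  endloop
 endfacet
 facet normal -0.939 -0.304 -0.164
  outer loop
   vertex 1.1 2.4 3.5
   vertex 1.8 1.1 1.9
   vertex 1.0 1.9 5.0
  endloop
 endfacet
 facet normal -0.982 0.189 -0.003
  outer loop
   vertex 1.1 2.4 3.5
   vertex 1.0 1.9 5.0
   vertex 1.5 4.5 4.7
  endloop
 endfacet
 facet normal 0.966 0.147 -0.214
  outer loop
   vertex 5.0 3.8 1.1
   vertex 5.6 5.1 4.7
   vertex 4.9 3.0 0.1
  endloop
 endfacet
 facet normal 0.451 0.813 -0.369
  outer loop
   vertex 5.0 3.8 1.1
   vertex 4.0 4.4 1.2
   vertex 5.6 5.1 4.7
  endloop
 endfacet
 facet normal 0.365 0.709 -0.604
  outer loop
   vertex 5.0 3.8 1.1
   vertex 4.9 3.0 0.1
   vertex 4.0 4.4 1.2
  endloop
 endfacet
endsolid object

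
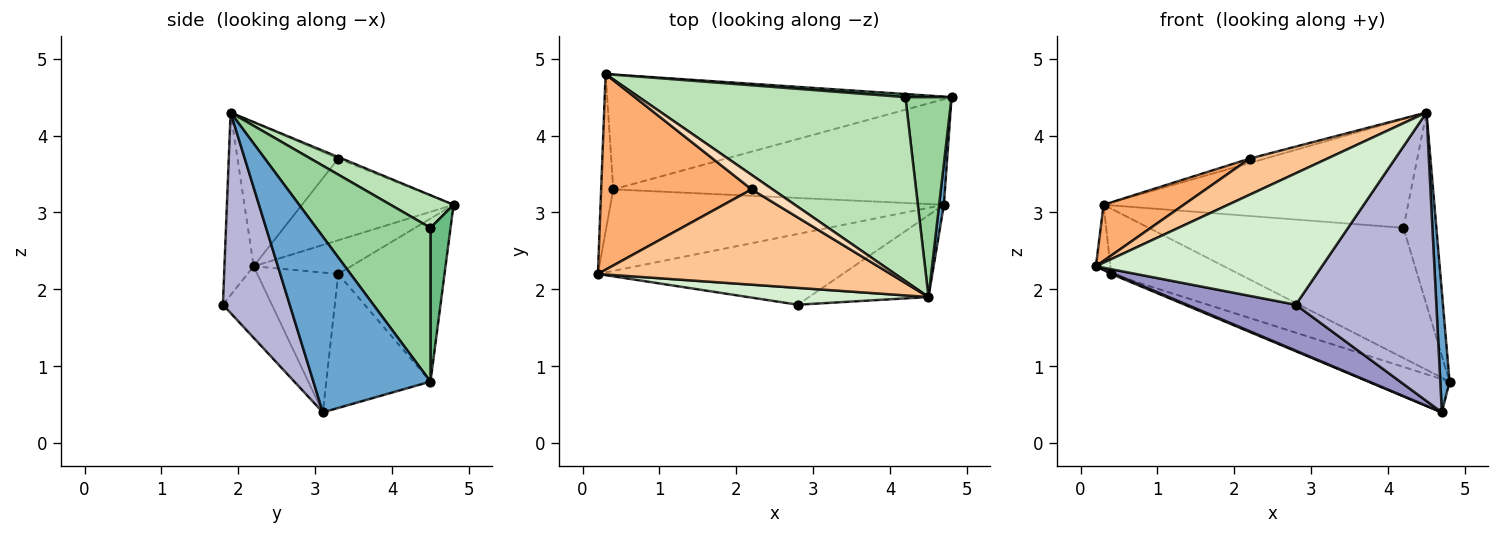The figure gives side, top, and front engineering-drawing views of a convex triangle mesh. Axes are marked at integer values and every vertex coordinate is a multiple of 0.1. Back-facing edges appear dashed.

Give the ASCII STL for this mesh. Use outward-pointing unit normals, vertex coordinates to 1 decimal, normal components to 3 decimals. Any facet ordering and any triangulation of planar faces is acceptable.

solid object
 facet normal 0.997 -0.079 0.027
  outer loop
   vertex 4.7 3.1 0.4
   vertex 4.8 4.5 0.8
   vertex 4.5 1.9 4.3
  endloop
 endfacet
 facet normal -0.932 0.139 -0.335
  outer loop
   vertex 0.4 3.3 2.2
   vertex 0.2 2.2 2.3
   vertex 0.3 4.8 3.1
  endloop
 endfacet
 facet normal -0.380 0.457 -0.804
  outer loop
   vertex 0.4 3.3 2.2
   vertex 0.3 4.8 3.1
   vertex 4.8 4.5 0.8
  endloop
 endfacet
 facet normal -0.387 -0.014 -0.922
  outer loop
   vertex 0.4 3.3 2.2
   vertex 4.7 3.1 0.4
   vertex 0.2 2.2 2.3
  endloop
 endfacet
 facet normal -0.360 0.280 -0.890
  outer loop
   vertex 0.4 3.3 2.2
   vertex 4.8 4.5 0.8
   vertex 4.7 3.1 0.4
  endloop
 endfacet
 facet normal -0.462 -0.244 0.852
  outer loop
   vertex 2.2 3.3 3.7
   vertex 0.3 4.8 3.1
   vertex 0.2 2.2 2.3
  endloop
 endfacet
 facet normal -0.418 -0.322 0.850
  outer loop
   vertex 2.2 3.3 3.7
   vertex 0.2 2.2 2.3
   vertex 4.5 1.9 4.3
  endloop
 endfacet
 facet normal -0.072 0.290 0.954
  outer loop
   vertex 2.2 3.3 3.7
   vertex 4.5 1.9 4.3
   vertex 0.3 4.8 3.1
  endloop
 endfacet
 facet normal 0.078 0.997 0.024
  outer loop
   vertex 4.2 4.5 2.8
   vertex 4.8 4.5 0.8
   vertex 0.3 4.8 3.1
  endloop
 endfacet
 facet normal 0.923 0.266 0.277
  outer loop
   vertex 4.2 4.5 2.8
   vertex 4.5 1.9 4.3
   vertex 4.8 4.5 0.8
  endloop
 endfacet
 facet normal 0.105 0.506 0.856
  outer loop
   vertex 4.2 4.5 2.8
   vertex 0.3 4.8 3.1
   vertex 4.5 1.9 4.3
  endloop
 endfacet
 facet normal -0.127 -0.984 0.126
  outer loop
   vertex 2.8 1.8 1.8
   vertex 4.5 1.9 4.3
   vertex 0.2 2.2 2.3
  endloop
 endfacet
 facet normal -0.238 -0.529 -0.814
  outer loop
   vertex 2.8 1.8 1.8
   vertex 0.2 2.2 2.3
   vertex 4.7 3.1 0.4
  endloop
 endfacet
 facet normal 0.416 -0.875 -0.248
  outer loop
   vertex 2.8 1.8 1.8
   vertex 4.7 3.1 0.4
   vertex 4.5 1.9 4.3
  endloop
 endfacet
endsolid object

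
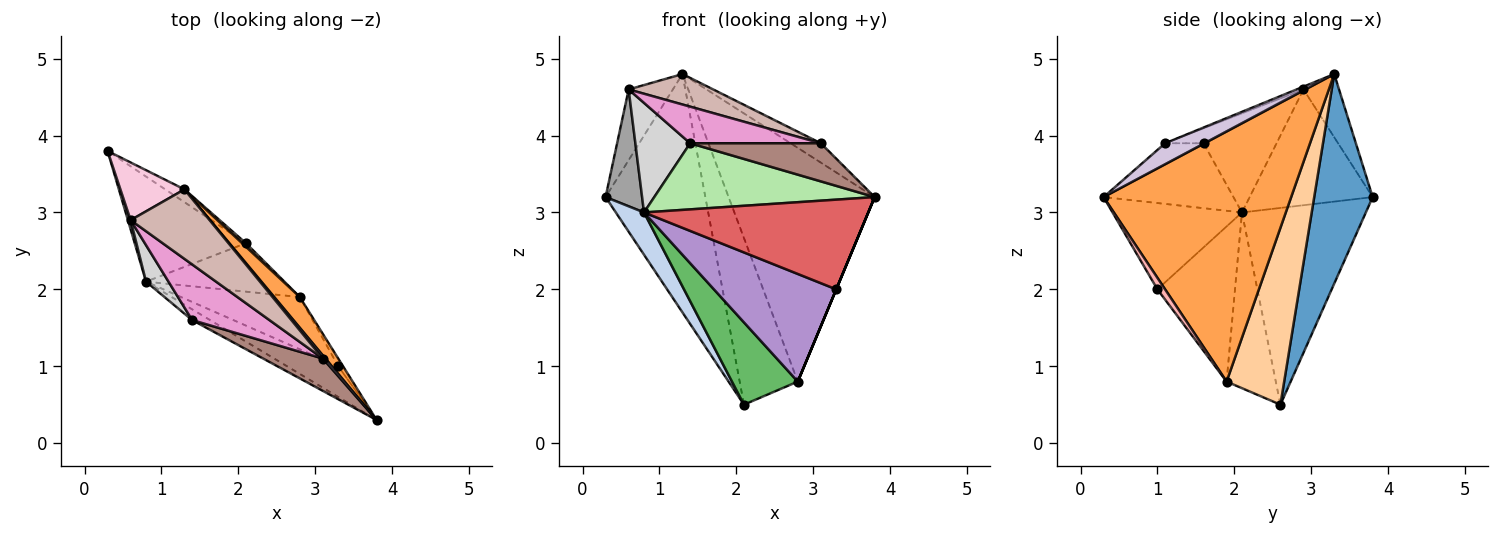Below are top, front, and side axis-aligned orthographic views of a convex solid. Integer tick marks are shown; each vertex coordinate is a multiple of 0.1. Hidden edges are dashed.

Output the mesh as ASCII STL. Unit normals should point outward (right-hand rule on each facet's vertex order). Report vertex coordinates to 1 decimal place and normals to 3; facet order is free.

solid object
 facet normal 0.505 0.862 -0.046
  outer loop
   vertex 1.3 3.3 4.8
   vertex 2.1 2.6 0.5
   vertex 0.3 3.8 3.2
  endloop
 endfacet
 facet normal -0.854 -0.194 -0.483
  outer loop
   vertex 0.8 2.1 3.0
   vertex 0.3 3.8 3.2
   vertex 2.1 2.6 0.5
  endloop
 endfacet
 facet normal 0.786 0.612 0.081
  outer loop
   vertex 2.8 1.9 0.8
   vertex 1.3 3.3 4.8
   vertex 3.8 0.3 3.2
  endloop
 endfacet
 facet normal 0.704 0.710 0.015
  outer loop
   vertex 2.8 1.9 0.8
   vertex 2.1 2.6 0.5
   vertex 1.3 3.3 4.8
  endloop
 endfacet
 facet normal -0.542 -0.724 -0.427
  outer loop
   vertex 2.8 1.9 0.8
   vertex 0.8 2.1 3.0
   vertex 2.1 2.6 0.5
  endloop
 endfacet
 facet normal -0.503 -0.853 -0.139
  outer loop
   vertex 1.4 1.6 3.9
   vertex 0.8 2.1 3.0
   vertex 3.8 0.3 3.2
  endloop
 endfacet
 facet normal -0.479 -0.830 -0.285
  outer loop
   vertex 3.3 1.0 2.0
   vertex 3.8 0.3 3.2
   vertex 0.8 2.1 3.0
  endloop
 endfacet
 facet normal 0.923 0.000 -0.385
  outer loop
   vertex 3.3 1.0 2.0
   vertex 2.8 1.9 0.8
   vertex 3.8 0.3 3.2
  endloop
 endfacet
 facet normal -0.496 -0.781 -0.379
  outer loop
   vertex 3.3 1.0 2.0
   vertex 0.8 2.1 3.0
   vertex 2.8 1.9 0.8
  endloop
 endfacet
 facet normal 0.789 0.606 0.096
  outer loop
   vertex 3.1 1.1 3.9
   vertex 3.8 0.3 3.2
   vertex 1.3 3.3 4.8
  endloop
 endfacet
 facet normal -0.219 -0.744 0.631
  outer loop
   vertex 3.1 1.1 3.9
   vertex 1.4 1.6 3.9
   vertex 3.8 0.3 3.2
  endloop
 endfacet
 facet normal -0.032 -0.401 0.915
  outer loop
   vertex 0.6 2.9 4.6
   vertex 3.1 1.1 3.9
   vertex 1.3 3.3 4.8
  endloop
 endfacet
 facet normal -0.160 -0.542 0.825
  outer loop
   vertex 0.6 2.9 4.6
   vertex 1.4 1.6 3.9
   vertex 3.1 1.1 3.9
  endloop
 endfacet
 facet normal -0.529 0.658 0.536
  outer loop
   vertex 0.6 2.9 4.6
   vertex 1.3 3.3 4.8
   vertex 0.3 3.8 3.2
  endloop
 endfacet
 facet normal -0.958 -0.285 0.022
  outer loop
   vertex 0.6 2.9 4.6
   vertex 0.3 3.8 3.2
   vertex 0.8 2.1 3.0
  endloop
 endfacet
 facet normal -0.784 -0.588 0.196
  outer loop
   vertex 0.6 2.9 4.6
   vertex 0.8 2.1 3.0
   vertex 1.4 1.6 3.9
  endloop
 endfacet
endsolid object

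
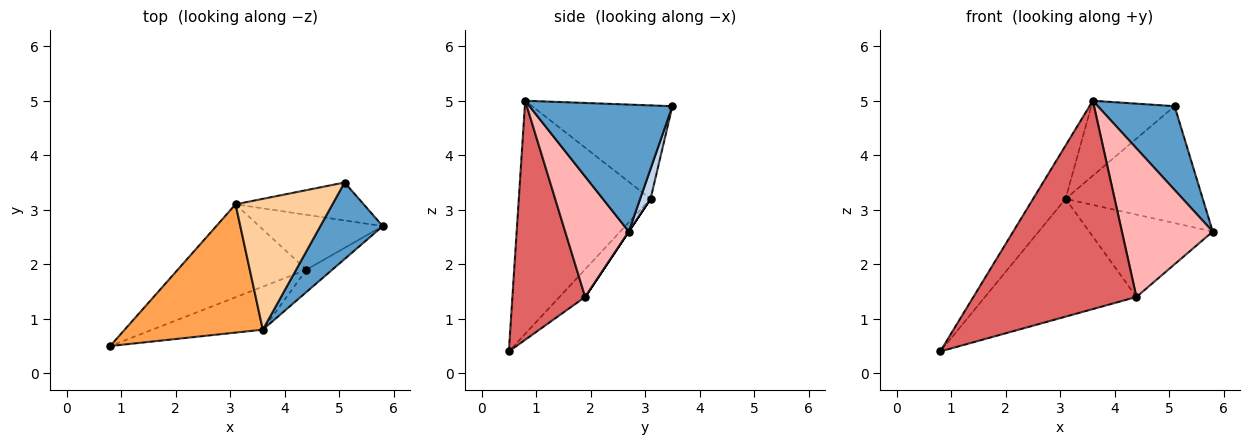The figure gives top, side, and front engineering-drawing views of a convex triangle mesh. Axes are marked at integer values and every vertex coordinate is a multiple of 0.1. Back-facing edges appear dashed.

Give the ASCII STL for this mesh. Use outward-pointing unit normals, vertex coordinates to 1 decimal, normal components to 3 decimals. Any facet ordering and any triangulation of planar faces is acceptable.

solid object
 facet normal 0.808 -0.434 0.397
  outer loop
   vertex 3.6 0.8 5.0
   vertex 5.8 2.7 2.6
   vertex 5.1 3.5 4.9
  endloop
 endfacet
 facet normal 0.072 0.949 -0.308
  outer loop
   vertex 3.1 3.1 3.2
   vertex 5.1 3.5 4.9
   vertex 5.8 2.7 2.6
  endloop
 endfacet
 facet normal -0.842 0.207 0.499
  outer loop
   vertex 3.1 3.1 3.2
   vertex 0.8 0.5 0.4
   vertex 3.6 0.8 5.0
  endloop
 endfacet
 facet normal -0.642 0.381 0.665
  outer loop
   vertex 3.1 3.1 3.2
   vertex 3.6 0.8 5.0
   vertex 5.1 3.5 4.9
  endloop
 endfacet
 facet normal -0.132 0.778 -0.614
  outer loop
   vertex 4.4 1.9 1.4
   vertex 0.8 0.5 0.4
   vertex 3.1 3.1 3.2
  endloop
 endfacet
 facet normal 0.000 0.832 -0.555
  outer loop
   vertex 4.4 1.9 1.4
   vertex 3.1 3.1 3.2
   vertex 5.8 2.7 2.6
  endloop
 endfacet
 facet normal 0.400 -0.897 -0.185
  outer loop
   vertex 4.4 1.9 1.4
   vertex 3.6 0.8 5.0
   vertex 0.8 0.5 0.4
  endloop
 endfacet
 facet normal 0.569 -0.813 -0.122
  outer loop
   vertex 4.4 1.9 1.4
   vertex 5.8 2.7 2.6
   vertex 3.6 0.8 5.0
  endloop
 endfacet
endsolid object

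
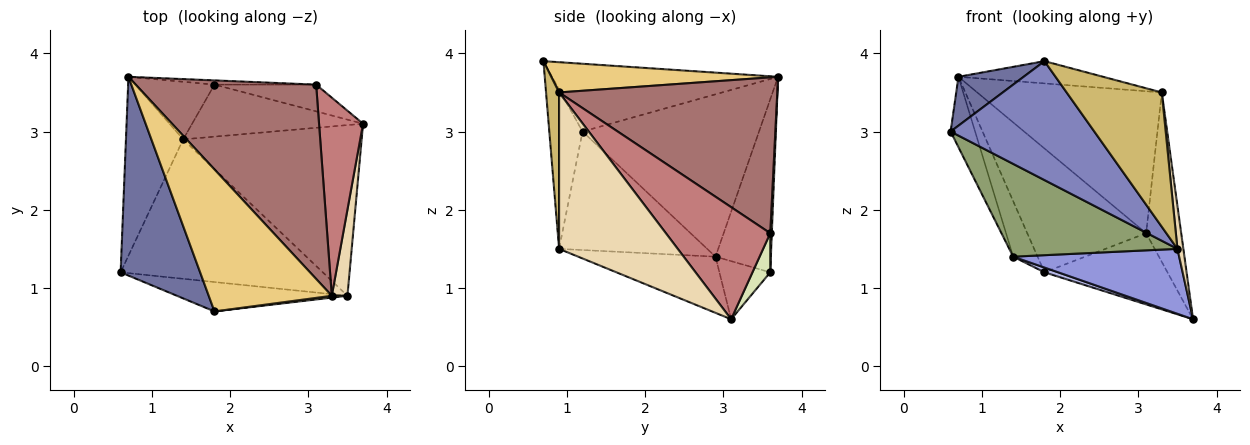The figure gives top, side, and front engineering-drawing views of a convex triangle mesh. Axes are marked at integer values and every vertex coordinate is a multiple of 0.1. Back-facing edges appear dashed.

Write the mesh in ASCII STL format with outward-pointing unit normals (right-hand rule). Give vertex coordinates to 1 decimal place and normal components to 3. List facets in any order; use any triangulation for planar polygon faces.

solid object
 facet normal -0.638 -0.184 0.748
  outer loop
   vertex 1.8 0.7 3.9
   vertex 0.7 3.7 3.7
   vertex 0.6 1.2 3.0
  endloop
 endfacet
 facet normal -0.219 -0.947 -0.234
  outer loop
   vertex 3.5 0.9 1.5
   vertex 1.8 0.7 3.9
   vertex 0.6 1.2 3.0
  endloop
 endfacet
 facet normal -0.282 -0.341 -0.897
  outer loop
   vertex 1.4 2.9 1.4
   vertex 3.7 3.1 0.6
   vertex 3.5 0.9 1.5
  endloop
 endfacet
 facet normal -0.321 -0.086 -0.943
  outer loop
   vertex 1.4 2.9 1.4
   vertex 1.8 3.6 1.2
   vertex 3.7 3.1 0.6
  endloop
 endfacet
 facet normal -0.439 -0.498 -0.748
  outer loop
   vertex 1.4 2.9 1.4
   vertex 3.5 0.9 1.5
   vertex 0.6 1.2 3.0
  endloop
 endfacet
 facet normal -0.935 0.130 -0.330
  outer loop
   vertex 1.4 2.9 1.4
   vertex 0.6 1.2 3.0
   vertex 0.7 3.7 3.7
  endloop
 endfacet
 facet normal -0.844 0.372 -0.386
  outer loop
   vertex 1.4 2.9 1.4
   vertex 0.7 3.7 3.7
   vertex 1.8 3.6 1.2
  endloop
 endfacet
 facet normal 0.134 0.928 -0.349
  outer loop
   vertex 3.1 3.6 1.7
   vertex 3.7 3.1 0.6
   vertex 1.8 3.6 1.2
  endloop
 endfacet
 facet normal 0.013 0.999 -0.034
  outer loop
   vertex 3.1 3.6 1.7
   vertex 1.8 3.6 1.2
   vertex 0.7 3.7 3.7
  endloop
 endfacet
 facet normal 0.136 -0.991 0.014
  outer loop
   vertex 3.3 0.9 3.5
   vertex 1.8 0.7 3.9
   vertex 3.5 0.9 1.5
  endloop
 endfacet
 facet normal 0.236 0.151 0.960
  outer loop
   vertex 3.3 0.9 3.5
   vertex 0.7 3.7 3.7
   vertex 1.8 0.7 3.9
  endloop
 endfacet
 facet normal 0.994 -0.050 0.099
  outer loop
   vertex 3.3 0.9 3.5
   vertex 3.5 0.9 1.5
   vertex 3.7 3.1 0.6
  endloop
 endfacet
 facet normal 0.572 0.484 0.662
  outer loop
   vertex 3.3 0.9 3.5
   vertex 3.1 3.6 1.7
   vertex 0.7 3.7 3.7
  endloop
 endfacet
 facet normal 0.888 0.298 0.349
  outer loop
   vertex 3.3 0.9 3.5
   vertex 3.7 3.1 0.6
   vertex 3.1 3.6 1.7
  endloop
 endfacet
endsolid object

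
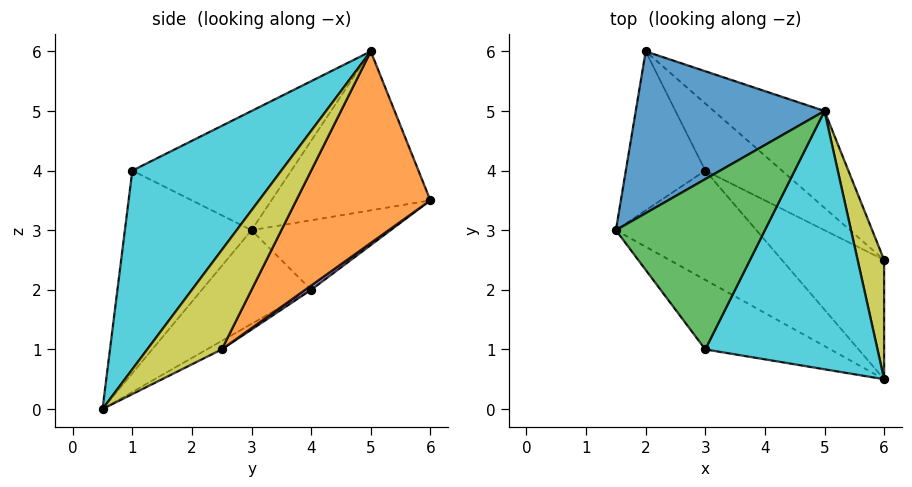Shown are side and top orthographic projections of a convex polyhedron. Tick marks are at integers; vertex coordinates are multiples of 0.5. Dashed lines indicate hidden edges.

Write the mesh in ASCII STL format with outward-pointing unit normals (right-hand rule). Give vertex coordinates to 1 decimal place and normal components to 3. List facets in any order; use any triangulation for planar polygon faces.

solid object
 facet normal -0.644 -0.020 0.765
  outer loop
   vertex 5.0 5.0 6.0
   vertex 2.0 6.0 3.5
   vertex 1.5 3.0 3.0
  endloop
 endfacet
 facet normal 0.516 0.803 -0.298
  outer loop
   vertex 5.0 5.0 6.0
   vertex 6.0 2.5 1.0
   vertex 2.0 6.0 3.5
  endloop
 endfacet
 facet normal -0.623 -0.078 0.778
  outer loop
   vertex 3.0 1.0 4.0
   vertex 5.0 5.0 6.0
   vertex 1.5 3.0 3.0
  endloop
 endfacet
 facet normal -0.641 0.229 -0.733
  outer loop
   vertex 3.0 4.0 2.0
   vertex 1.5 3.0 3.0
   vertex 2.0 6.0 3.5
  endloop
 endfacet
 facet normal 0.044 0.613 -0.789
  outer loop
   vertex 3.0 4.0 2.0
   vertex 2.0 6.0 3.5
   vertex 6.0 2.5 1.0
  endloop
 endfacet
 facet normal -0.555 0.000 -0.832
  outer loop
   vertex 6.0 0.5 0.0
   vertex 1.5 3.0 3.0
   vertex 3.0 4.0 2.0
  endloop
 endfacet
 facet normal -0.074 0.446 -0.892
  outer loop
   vertex 6.0 0.5 0.0
   vertex 3.0 4.0 2.0
   vertex 6.0 2.5 1.0
  endloop
 endfacet
 facet normal -0.632 -0.669 -0.390
  outer loop
   vertex 6.0 0.5 0.0
   vertex 3.0 1.0 4.0
   vertex 1.5 3.0 3.0
  endloop
 endfacet
 facet normal 0.958 -0.128 0.256
  outer loop
   vertex 6.0 0.5 0.0
   vertex 6.0 2.5 1.0
   vertex 5.0 5.0 6.0
  endloop
 endfacet
 facet normal 0.618 -0.576 0.535
  outer loop
   vertex 6.0 0.5 0.0
   vertex 5.0 5.0 6.0
   vertex 3.0 1.0 4.0
  endloop
 endfacet
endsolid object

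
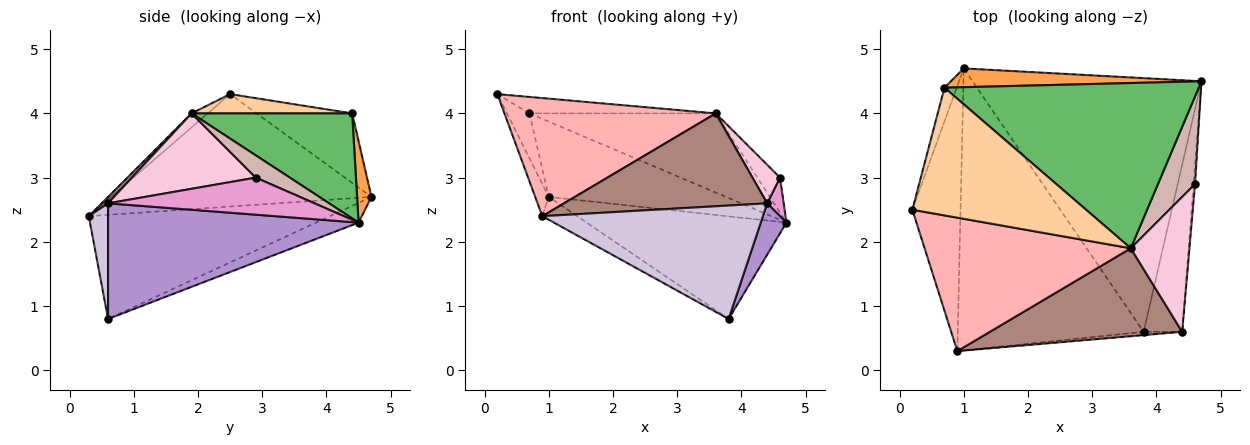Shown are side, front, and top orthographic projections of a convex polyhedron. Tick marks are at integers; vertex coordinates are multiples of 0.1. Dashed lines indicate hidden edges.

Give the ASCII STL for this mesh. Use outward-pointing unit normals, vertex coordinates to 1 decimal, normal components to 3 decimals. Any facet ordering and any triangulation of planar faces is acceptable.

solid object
 facet normal -0.080 0.374 -0.924
  outer loop
   vertex 1.0 4.7 2.7
   vertex 4.7 4.5 2.3
   vertex 3.8 0.6 0.8
  endloop
 endfacet
 facet normal -0.959 0.226 -0.169
  outer loop
   vertex 0.7 4.4 4.0
   vertex 1.0 4.7 2.7
   vertex 0.2 2.5 4.3
  endloop
 endfacet
 facet normal 0.078 0.967 0.241
  outer loop
   vertex 0.7 4.4 4.0
   vertex 4.7 4.5 2.3
   vertex 1.0 4.7 2.7
  endloop
 endfacet
 facet normal 0.109 0.127 0.986
  outer loop
   vertex 0.7 4.4 4.0
   vertex 0.2 2.5 4.3
   vertex 3.6 1.9 4.0
  endloop
 endfacet
 facet normal 0.349 0.405 0.845
  outer loop
   vertex 0.7 4.4 4.0
   vertex 3.6 1.9 4.0
   vertex 4.7 4.5 2.3
  endloop
 endfacet
 facet normal -0.918 0.048 -0.393
  outer loop
   vertex 0.9 0.3 2.4
   vertex 0.2 2.5 4.3
   vertex 1.0 4.7 2.7
  endloop
 endfacet
 facet normal -0.487 0.070 -0.870
  outer loop
   vertex 0.9 0.3 2.4
   vertex 1.0 4.7 2.7
   vertex 3.8 0.6 0.8
  endloop
 endfacet
 facet normal -0.051 -0.662 0.748
  outer loop
   vertex 0.9 0.3 2.4
   vertex 3.6 1.9 4.0
   vertex 0.2 2.5 4.3
  endloop
 endfacet
 facet normal 0.944 -0.097 -0.315
  outer loop
   vertex 4.4 0.6 2.6
   vertex 3.8 0.6 0.8
   vertex 4.7 4.5 2.3
  endloop
 endfacet
 facet normal 0.087 -0.996 -0.029
  outer loop
   vertex 4.4 0.6 2.6
   vertex 0.9 0.3 2.4
   vertex 3.8 0.6 0.8
  endloop
 endfacet
 facet normal 0.023 -0.726 0.687
  outer loop
   vertex 4.4 0.6 2.6
   vertex 3.6 1.9 4.0
   vertex 0.9 0.3 2.4
  endloop
 endfacet
 facet normal 0.487 0.324 0.811
  outer loop
   vertex 4.6 2.9 3.0
   vertex 4.7 4.5 2.3
   vertex 3.6 1.9 4.0
  endloop
 endfacet
 facet normal 0.996 -0.080 -0.040
  outer loop
   vertex 4.6 2.9 3.0
   vertex 4.4 0.6 2.6
   vertex 4.7 4.5 2.3
  endloop
 endfacet
 facet normal 0.777 -0.173 0.605
  outer loop
   vertex 4.6 2.9 3.0
   vertex 3.6 1.9 4.0
   vertex 4.4 0.6 2.6
  endloop
 endfacet
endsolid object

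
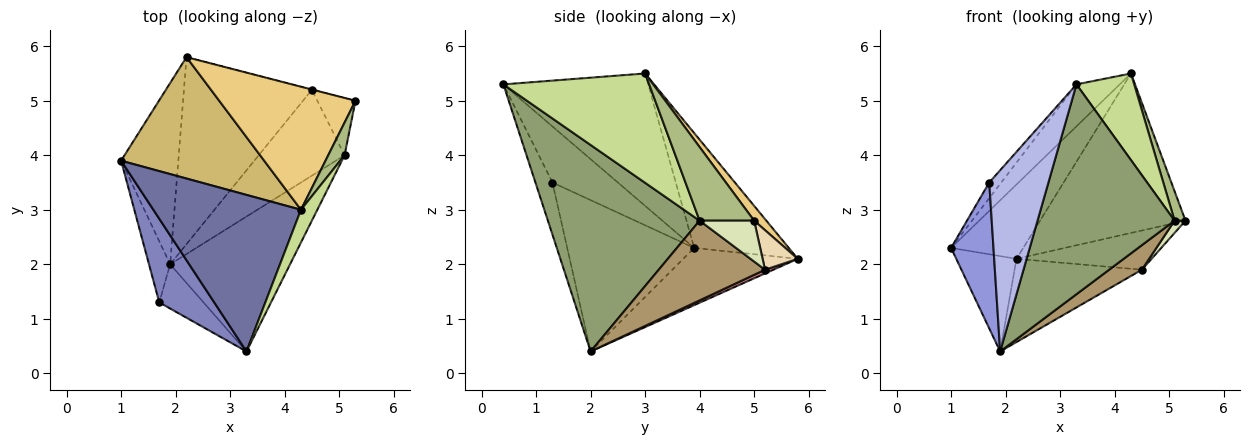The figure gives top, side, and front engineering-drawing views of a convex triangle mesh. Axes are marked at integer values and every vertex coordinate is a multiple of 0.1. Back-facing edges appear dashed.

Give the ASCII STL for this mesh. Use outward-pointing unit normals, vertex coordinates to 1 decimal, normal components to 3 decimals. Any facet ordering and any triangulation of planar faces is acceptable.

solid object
 facet normal -0.655 0.196 0.730
  outer loop
   vertex 4.3 3.0 5.5
   vertex 1.0 3.9 2.3
   vertex 3.3 0.4 5.3
  endloop
 endfacet
 facet normal -0.708 0.130 0.694
  outer loop
   vertex 1.7 1.3 3.5
   vertex 3.3 0.4 5.3
   vertex 1.0 3.9 2.3
  endloop
 endfacet
 facet normal -0.940 -0.314 -0.132
  outer loop
   vertex 1.7 1.3 3.5
   vertex 1.0 3.9 2.3
   vertex 1.9 2.0 0.4
  endloop
 endfacet
 facet normal -0.269 -0.936 -0.229
  outer loop
   vertex 1.7 1.3 3.5
   vertex 1.9 2.0 0.4
   vertex 3.3 0.4 5.3
  endloop
 endfacet
 facet normal 0.682 -0.616 -0.396
  outer loop
   vertex 5.1 4.0 2.8
   vertex 3.3 0.4 5.3
   vertex 1.9 2.0 0.4
  endloop
 endfacet
 facet normal 0.958 -0.192 0.213
  outer loop
   vertex 5.1 4.0 2.8
   vertex 5.3 5.0 2.8
   vertex 4.3 3.0 5.5
  endloop
 endfacet
 facet normal 0.921 -0.365 0.138
  outer loop
   vertex 5.1 4.0 2.8
   vertex 4.3 3.0 5.5
   vertex 3.3 0.4 5.3
  endloop
 endfacet
 facet normal 0.723 -0.145 -0.675
  outer loop
   vertex 5.1 4.0 2.8
   vertex 4.5 5.2 1.9
   vertex 5.3 5.0 2.8
  endloop
 endfacet
 facet normal 0.666 -0.205 -0.717
  outer loop
   vertex 5.1 4.0 2.8
   vertex 1.9 2.0 0.4
   vertex 4.5 5.2 1.9
  endloop
 endfacet
 facet normal -0.565 0.431 0.704
  outer loop
   vertex 2.2 5.8 2.1
   vertex 1.0 3.9 2.3
   vertex 4.3 3.0 5.5
  endloop
 endfacet
 facet normal 0.066 0.790 0.610
  outer loop
   vertex 2.2 5.8 2.1
   vertex 4.3 3.0 5.5
   vertex 5.3 5.0 2.8
  endloop
 endfacet
 facet normal 0.252 0.968 -0.009
  outer loop
   vertex 2.2 5.8 2.1
   vertex 5.3 5.0 2.8
   vertex 4.5 5.2 1.9
  endloop
 endfacet
 facet normal -0.663 0.349 -0.663
  outer loop
   vertex 2.2 5.8 2.1
   vertex 1.9 2.0 0.4
   vertex 1.0 3.9 2.3
  endloop
 endfacet
 facet normal 0.027 0.406 -0.913
  outer loop
   vertex 2.2 5.8 2.1
   vertex 4.5 5.2 1.9
   vertex 1.9 2.0 0.4
  endloop
 endfacet
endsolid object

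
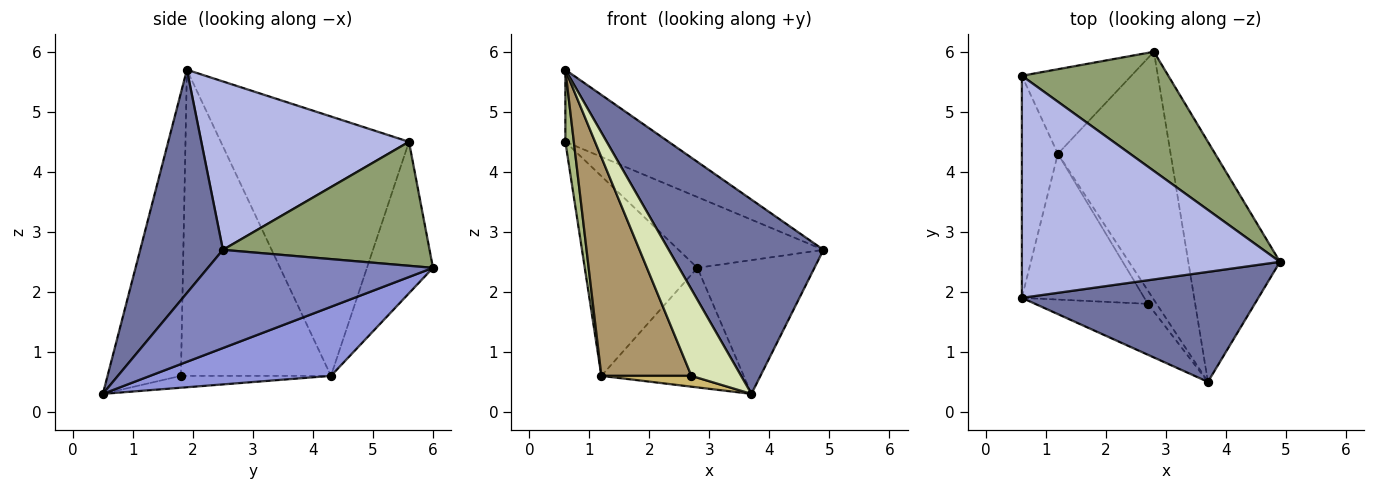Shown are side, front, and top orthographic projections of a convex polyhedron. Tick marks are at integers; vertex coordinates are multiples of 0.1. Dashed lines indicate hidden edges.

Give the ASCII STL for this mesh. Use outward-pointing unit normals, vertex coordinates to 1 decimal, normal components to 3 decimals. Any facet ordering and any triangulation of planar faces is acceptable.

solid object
 facet normal 0.422 -0.789 0.447
  outer loop
   vertex 3.7 0.5 0.3
   vertex 4.9 2.5 2.7
   vertex 0.6 1.9 5.7
  endloop
 endfacet
 facet normal 0.683 0.355 -0.638
  outer loop
   vertex 3.7 0.5 0.3
   vertex 2.8 6.0 2.4
   vertex 4.9 2.5 2.7
  endloop
 endfacet
 facet normal 0.483 0.380 -0.789
  outer loop
   vertex 1.2 4.3 0.6
   vertex 2.8 6.0 2.4
   vertex 3.7 0.5 0.3
  endloop
 endfacet
 facet normal 0.527 0.262 0.808
  outer loop
   vertex 0.6 5.6 4.5
   vertex 0.6 1.9 5.7
   vertex 4.9 2.5 2.7
  endloop
 endfacet
 facet normal 0.589 0.413 0.695
  outer loop
   vertex 0.6 5.6 4.5
   vertex 4.9 2.5 2.7
   vertex 2.8 6.0 2.4
  endloop
 endfacet
 facet normal -0.990 -0.045 -0.137
  outer loop
   vertex 0.6 5.6 4.5
   vertex 1.2 4.3 0.6
   vertex 0.6 1.9 5.7
  endloop
 endfacet
 facet normal -0.475 0.810 -0.343
  outer loop
   vertex 0.6 5.6 4.5
   vertex 2.8 6.0 2.4
   vertex 1.2 4.3 0.6
  endloop
 endfacet
 facet normal -0.786 -0.533 -0.313
  outer loop
   vertex 2.7 1.8 0.6
   vertex 3.7 0.5 0.3
   vertex 0.6 1.9 5.7
  endloop
 endfacet
 facet normal -0.811 -0.487 -0.324
  outer loop
   vertex 2.7 1.8 0.6
   vertex 0.6 1.9 5.7
   vertex 1.2 4.3 0.6
  endloop
 endfacet
 facet normal -0.726 -0.436 -0.532
  outer loop
   vertex 2.7 1.8 0.6
   vertex 1.2 4.3 0.6
   vertex 3.7 0.5 0.3
  endloop
 endfacet
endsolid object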